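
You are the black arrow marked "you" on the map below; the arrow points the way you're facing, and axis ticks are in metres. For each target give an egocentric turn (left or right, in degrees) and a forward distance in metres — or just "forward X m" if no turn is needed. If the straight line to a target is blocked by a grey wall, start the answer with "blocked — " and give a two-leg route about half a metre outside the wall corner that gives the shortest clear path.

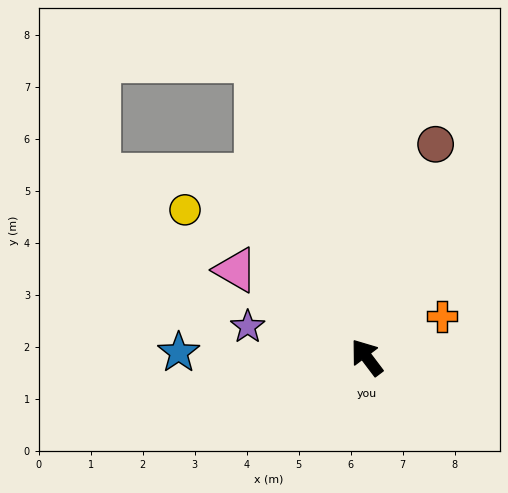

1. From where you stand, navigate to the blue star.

turn left 51°, forward 3.6 m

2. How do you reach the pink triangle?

turn left 19°, forward 3.0 m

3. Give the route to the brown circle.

turn right 55°, forward 4.3 m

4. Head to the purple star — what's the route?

turn left 39°, forward 2.4 m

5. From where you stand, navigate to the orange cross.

turn right 98°, forward 1.6 m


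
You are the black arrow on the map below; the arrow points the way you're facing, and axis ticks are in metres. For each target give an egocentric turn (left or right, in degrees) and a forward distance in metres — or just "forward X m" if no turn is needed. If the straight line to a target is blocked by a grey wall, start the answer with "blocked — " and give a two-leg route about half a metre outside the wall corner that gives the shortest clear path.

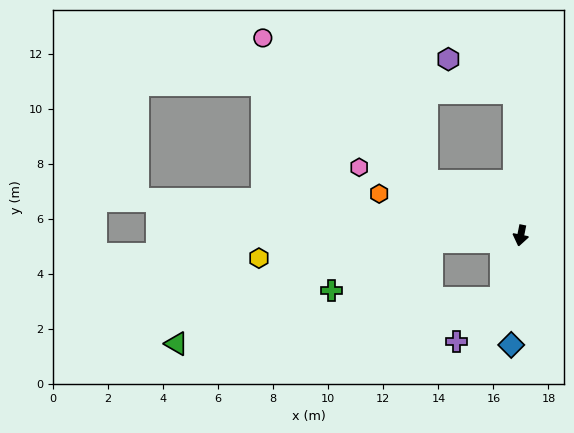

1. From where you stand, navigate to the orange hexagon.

turn right 95°, forward 5.4 m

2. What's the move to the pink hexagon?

turn right 101°, forward 6.4 m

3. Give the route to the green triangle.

blocked — turn right 6°, forward 2.4 m, then turn right 65°, forward 11.9 m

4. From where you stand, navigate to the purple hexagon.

blocked — turn right 166°, forward 5.2 m, then turn left 60°, forward 2.7 m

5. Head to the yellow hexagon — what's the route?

turn right 74°, forward 9.5 m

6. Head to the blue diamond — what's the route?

turn left 6°, forward 4.0 m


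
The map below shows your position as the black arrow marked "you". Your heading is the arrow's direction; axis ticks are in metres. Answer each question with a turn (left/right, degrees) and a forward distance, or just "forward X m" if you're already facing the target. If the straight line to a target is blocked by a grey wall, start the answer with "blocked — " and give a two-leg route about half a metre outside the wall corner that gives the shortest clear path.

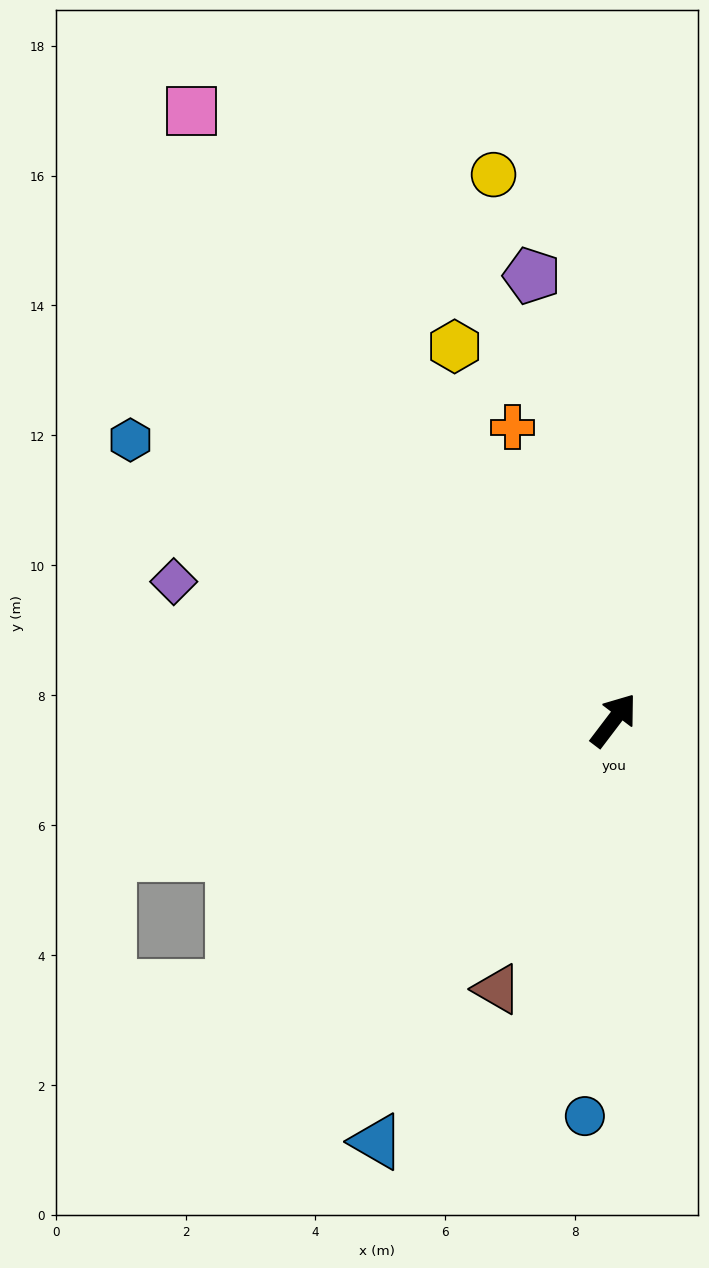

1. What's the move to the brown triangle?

turn right 166°, forward 4.5 m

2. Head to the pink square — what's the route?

turn left 72°, forward 11.4 m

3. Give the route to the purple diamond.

turn left 110°, forward 7.1 m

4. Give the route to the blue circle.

turn right 147°, forward 6.1 m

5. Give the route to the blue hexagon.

turn left 97°, forward 8.6 m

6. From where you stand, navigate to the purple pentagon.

turn left 48°, forward 7.0 m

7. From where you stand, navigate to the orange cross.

turn left 56°, forward 4.8 m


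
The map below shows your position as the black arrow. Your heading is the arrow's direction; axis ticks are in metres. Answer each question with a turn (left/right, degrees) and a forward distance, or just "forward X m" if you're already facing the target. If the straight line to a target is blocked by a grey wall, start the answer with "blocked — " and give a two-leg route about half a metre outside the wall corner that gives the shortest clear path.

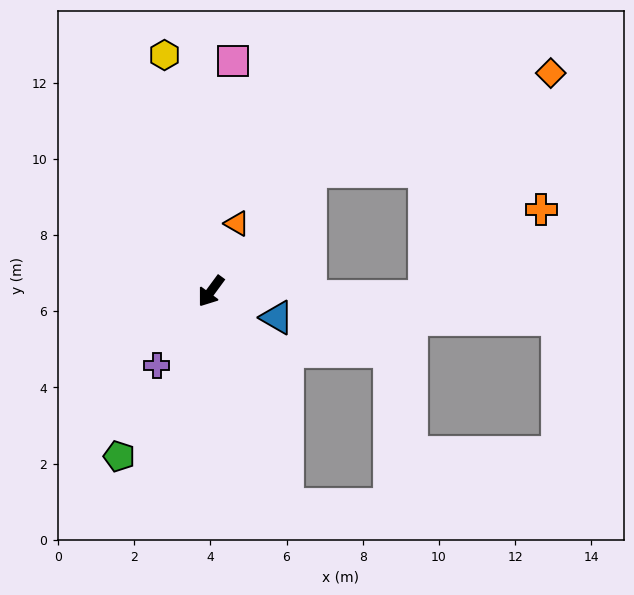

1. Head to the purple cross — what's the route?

forward 2.4 m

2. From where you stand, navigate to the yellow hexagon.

turn right 133°, forward 6.3 m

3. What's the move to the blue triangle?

turn left 105°, forward 1.9 m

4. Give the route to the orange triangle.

turn right 165°, forward 1.9 m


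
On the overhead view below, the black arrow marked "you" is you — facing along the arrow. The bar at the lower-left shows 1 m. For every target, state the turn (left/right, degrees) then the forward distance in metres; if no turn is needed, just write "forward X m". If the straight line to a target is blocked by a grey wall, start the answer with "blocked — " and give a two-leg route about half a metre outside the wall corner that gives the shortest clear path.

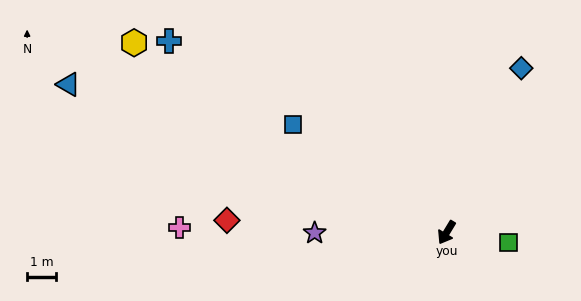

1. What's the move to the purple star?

turn right 59°, forward 4.6 m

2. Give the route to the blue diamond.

turn right 173°, forward 6.3 m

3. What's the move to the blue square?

turn right 94°, forward 6.5 m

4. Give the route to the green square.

turn left 112°, forward 2.2 m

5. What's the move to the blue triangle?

turn right 80°, forward 14.1 m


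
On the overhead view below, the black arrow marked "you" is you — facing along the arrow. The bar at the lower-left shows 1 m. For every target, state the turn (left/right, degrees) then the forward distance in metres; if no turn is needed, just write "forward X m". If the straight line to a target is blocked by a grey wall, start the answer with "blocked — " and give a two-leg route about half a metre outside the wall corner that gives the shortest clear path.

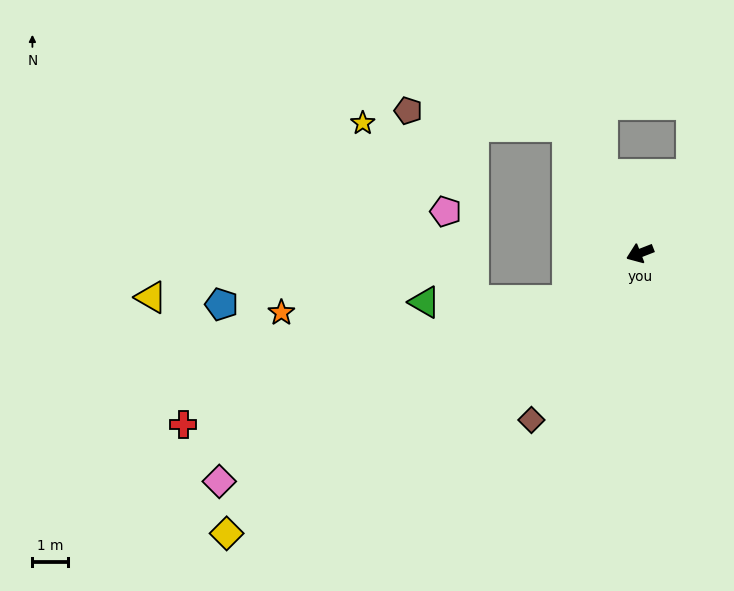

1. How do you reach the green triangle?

blocked — turn left 11°, forward 2.4 m, then turn right 31°, forward 4.0 m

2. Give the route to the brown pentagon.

blocked — turn right 81°, forward 4.1 m, then turn left 54°, forward 4.4 m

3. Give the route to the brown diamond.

turn left 36°, forward 5.5 m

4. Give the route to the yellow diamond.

turn left 13°, forward 13.9 m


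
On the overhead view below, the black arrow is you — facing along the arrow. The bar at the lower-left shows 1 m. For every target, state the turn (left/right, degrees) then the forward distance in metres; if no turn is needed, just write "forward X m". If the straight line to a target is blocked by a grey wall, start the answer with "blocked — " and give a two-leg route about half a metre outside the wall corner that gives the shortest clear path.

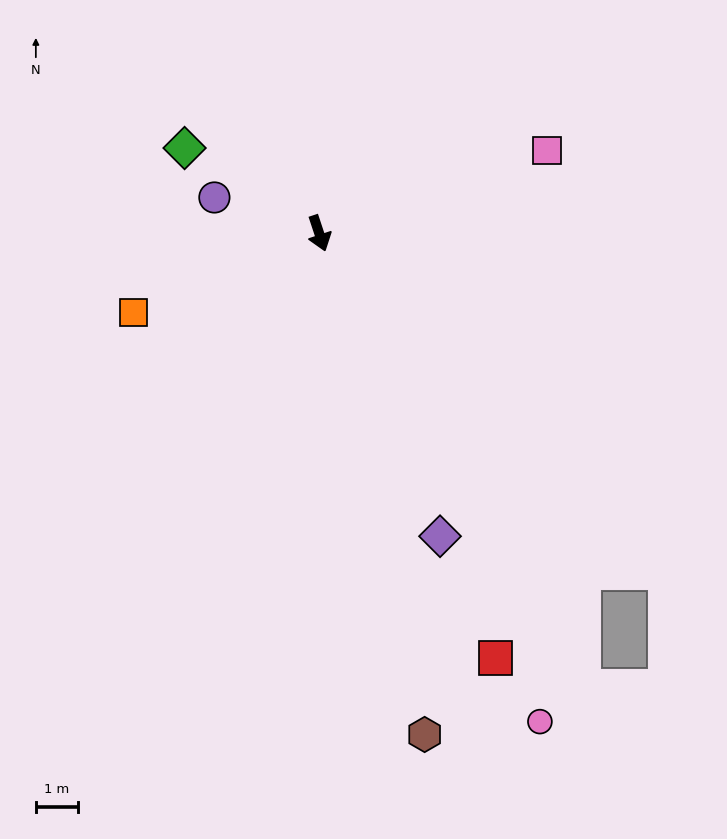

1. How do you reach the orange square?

turn right 85°, forward 4.8 m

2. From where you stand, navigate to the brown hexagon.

turn right 6°, forward 12.1 m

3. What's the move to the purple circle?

turn right 127°, forward 2.6 m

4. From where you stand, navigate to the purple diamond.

turn left 3°, forward 7.7 m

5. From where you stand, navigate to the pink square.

turn left 92°, forward 5.7 m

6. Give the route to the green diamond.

turn right 141°, forward 3.8 m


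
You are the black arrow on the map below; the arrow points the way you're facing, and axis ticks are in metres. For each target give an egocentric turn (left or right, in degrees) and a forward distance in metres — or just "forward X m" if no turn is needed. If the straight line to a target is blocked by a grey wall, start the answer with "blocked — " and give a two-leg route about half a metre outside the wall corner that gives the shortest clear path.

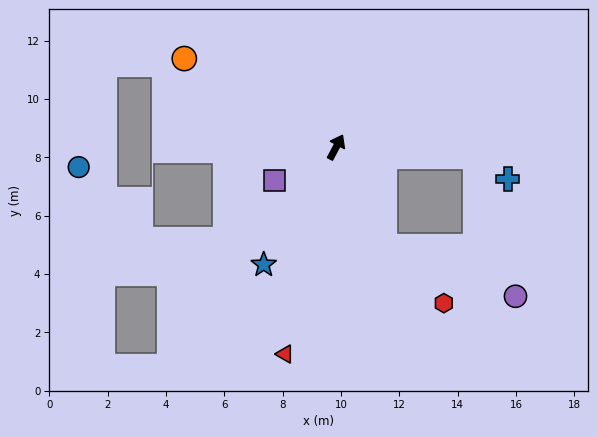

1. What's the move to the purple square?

turn left 146°, forward 2.4 m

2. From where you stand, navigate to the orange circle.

turn left 88°, forward 6.0 m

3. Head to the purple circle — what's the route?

blocked — turn right 126°, forward 3.8 m, then turn left 43°, forward 4.8 m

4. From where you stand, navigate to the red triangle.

turn right 166°, forward 7.3 m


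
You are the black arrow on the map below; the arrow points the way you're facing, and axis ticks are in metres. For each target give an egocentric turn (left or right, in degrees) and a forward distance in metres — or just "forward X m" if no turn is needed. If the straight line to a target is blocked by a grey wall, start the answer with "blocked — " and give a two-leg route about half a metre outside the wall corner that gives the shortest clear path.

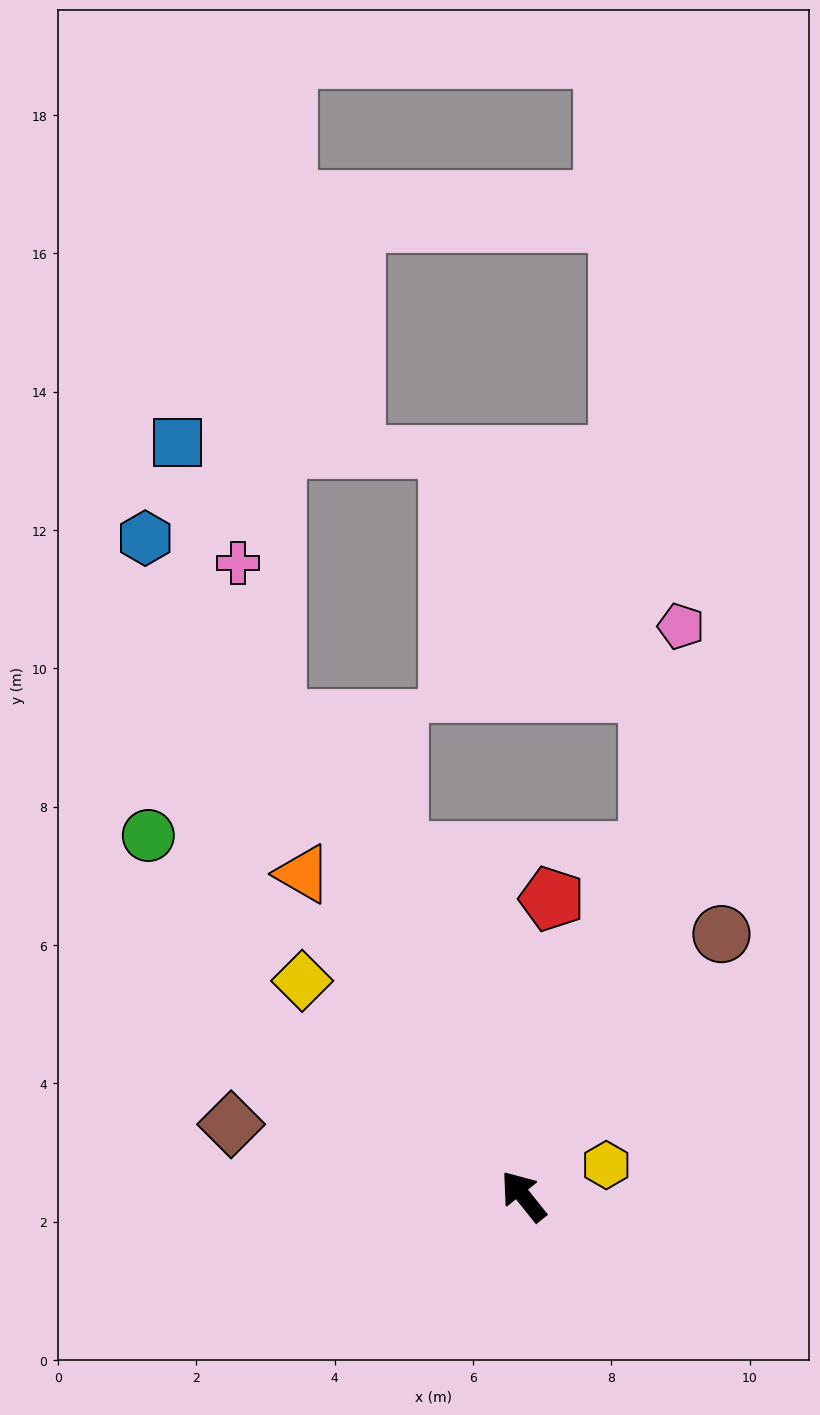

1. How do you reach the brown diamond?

turn left 37°, forward 4.4 m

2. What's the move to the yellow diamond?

turn left 7°, forward 4.5 m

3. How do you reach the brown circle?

turn right 76°, forward 4.7 m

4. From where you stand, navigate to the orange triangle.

turn right 4°, forward 5.6 m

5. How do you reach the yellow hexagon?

turn right 108°, forward 1.3 m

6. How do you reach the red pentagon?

turn right 44°, forward 4.3 m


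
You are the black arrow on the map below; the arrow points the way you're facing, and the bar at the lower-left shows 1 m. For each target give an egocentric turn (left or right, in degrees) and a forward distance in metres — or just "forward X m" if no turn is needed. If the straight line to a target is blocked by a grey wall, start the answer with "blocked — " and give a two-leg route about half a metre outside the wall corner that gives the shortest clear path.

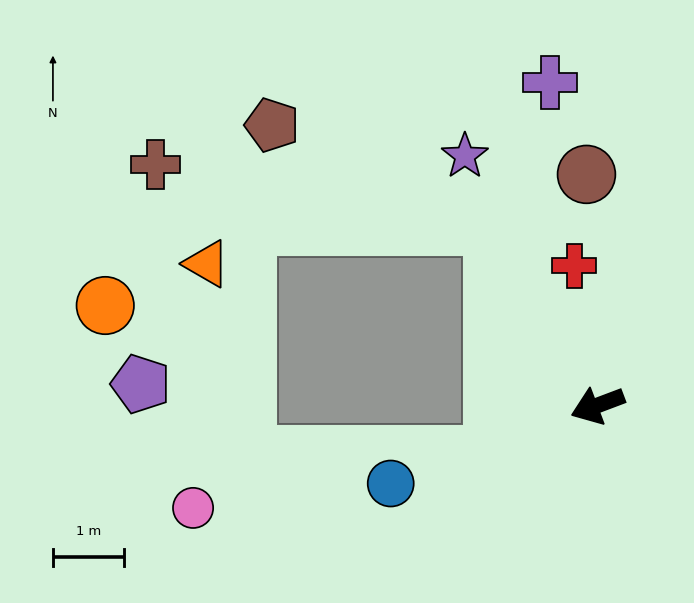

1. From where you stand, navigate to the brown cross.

blocked — turn right 81°, forward 2.9 m, then turn left 50°, forward 4.8 m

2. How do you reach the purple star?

turn right 83°, forward 4.0 m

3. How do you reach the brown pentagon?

blocked — turn right 81°, forward 2.9 m, then turn left 36°, forward 3.4 m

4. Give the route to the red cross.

turn right 101°, forward 2.0 m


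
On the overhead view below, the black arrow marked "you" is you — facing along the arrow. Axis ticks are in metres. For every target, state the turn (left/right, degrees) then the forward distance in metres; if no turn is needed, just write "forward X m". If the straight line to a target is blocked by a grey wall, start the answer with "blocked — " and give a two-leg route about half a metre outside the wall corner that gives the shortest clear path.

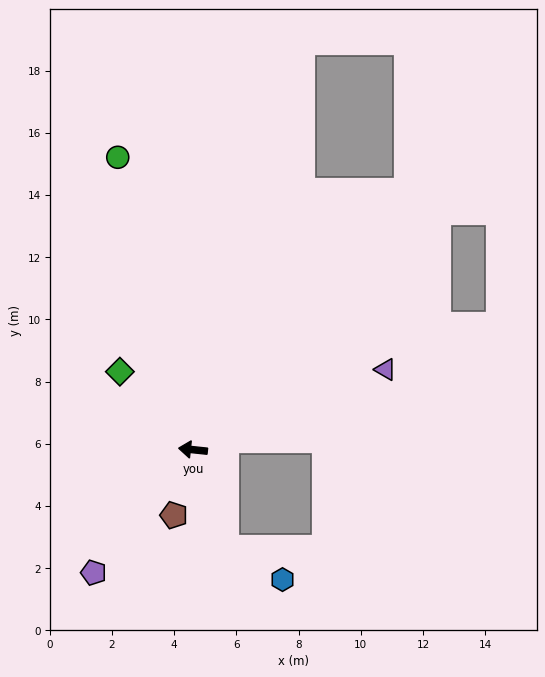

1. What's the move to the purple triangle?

turn right 151°, forward 6.7 m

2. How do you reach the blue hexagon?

blocked — turn left 115°, forward 3.3 m, then turn left 41°, forward 2.1 m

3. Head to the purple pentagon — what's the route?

turn left 57°, forward 5.1 m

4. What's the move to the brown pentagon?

turn left 80°, forward 2.2 m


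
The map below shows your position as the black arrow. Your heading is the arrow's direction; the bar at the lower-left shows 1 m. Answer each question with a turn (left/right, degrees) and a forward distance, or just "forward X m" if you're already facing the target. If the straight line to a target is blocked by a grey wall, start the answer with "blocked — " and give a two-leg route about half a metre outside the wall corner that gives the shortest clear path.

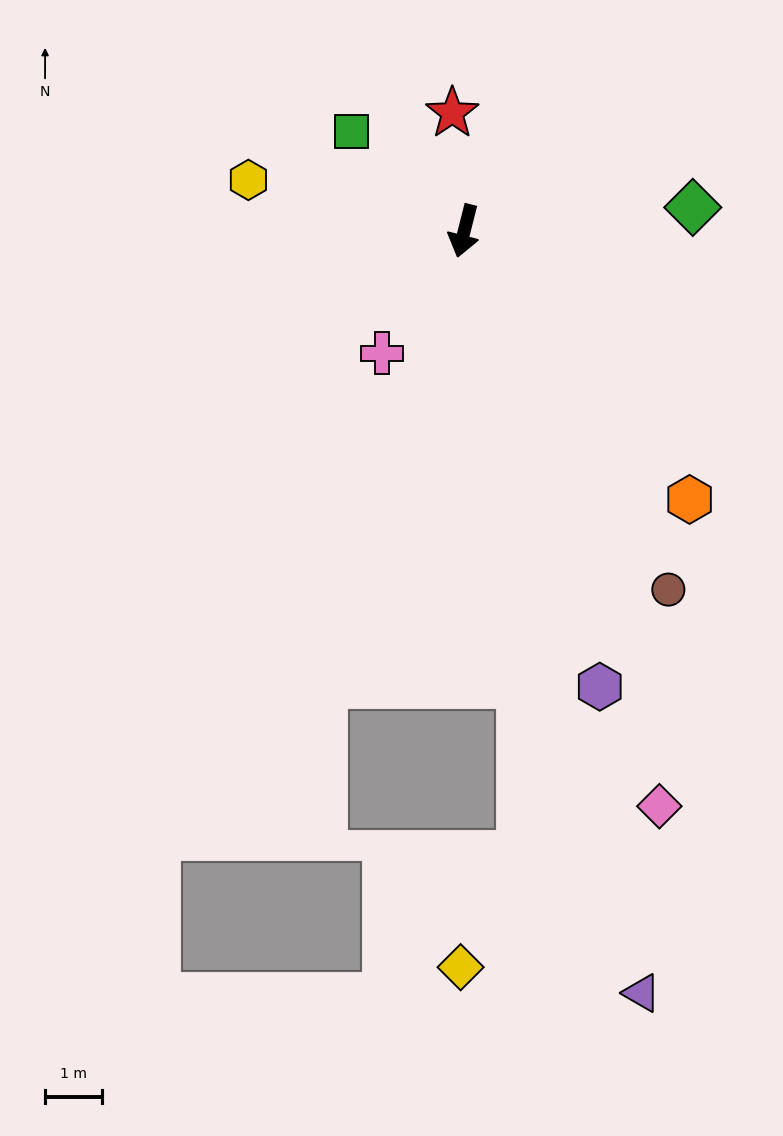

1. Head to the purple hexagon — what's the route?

turn left 31°, forward 8.4 m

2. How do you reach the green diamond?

turn left 110°, forward 4.1 m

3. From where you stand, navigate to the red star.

turn right 160°, forward 2.1 m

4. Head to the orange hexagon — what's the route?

turn left 54°, forward 6.2 m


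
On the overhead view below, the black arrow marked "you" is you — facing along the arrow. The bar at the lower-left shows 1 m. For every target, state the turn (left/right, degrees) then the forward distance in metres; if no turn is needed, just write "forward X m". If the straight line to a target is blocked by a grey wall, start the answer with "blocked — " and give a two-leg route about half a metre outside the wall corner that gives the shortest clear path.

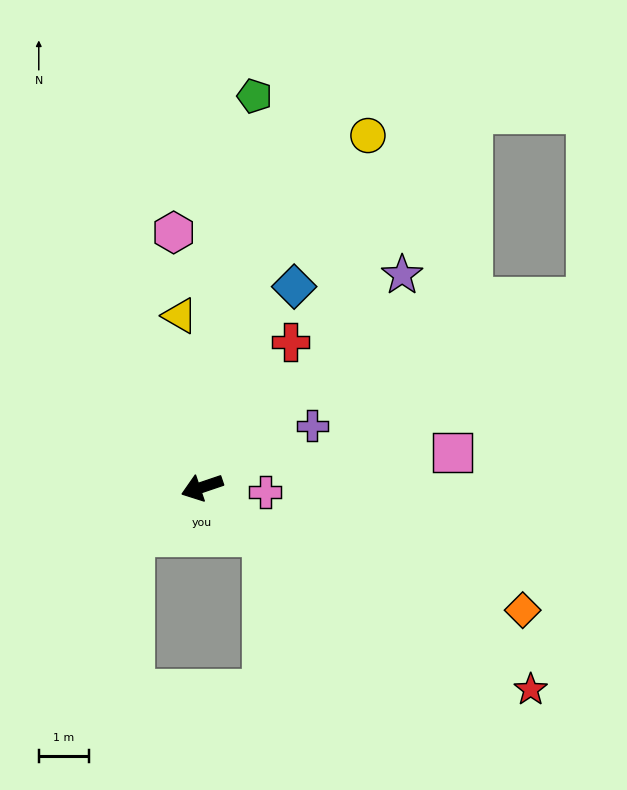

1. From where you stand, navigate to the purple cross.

turn right 170°, forward 2.5 m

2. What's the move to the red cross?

turn right 140°, forward 3.4 m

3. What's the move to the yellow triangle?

turn right 101°, forward 3.5 m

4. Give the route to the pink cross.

turn left 157°, forward 1.3 m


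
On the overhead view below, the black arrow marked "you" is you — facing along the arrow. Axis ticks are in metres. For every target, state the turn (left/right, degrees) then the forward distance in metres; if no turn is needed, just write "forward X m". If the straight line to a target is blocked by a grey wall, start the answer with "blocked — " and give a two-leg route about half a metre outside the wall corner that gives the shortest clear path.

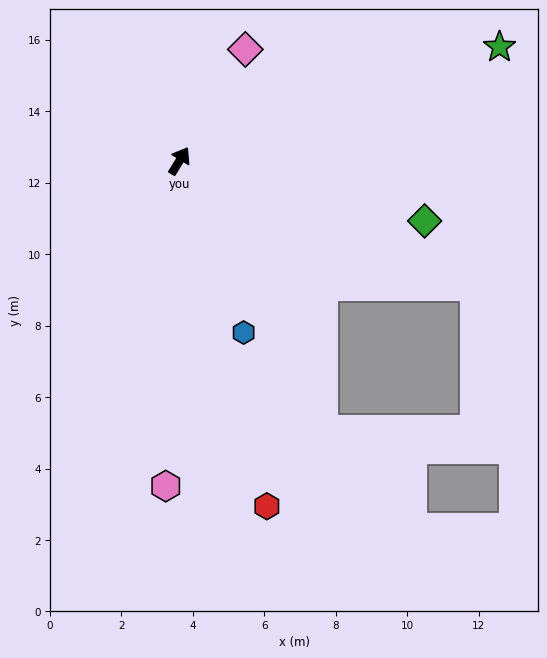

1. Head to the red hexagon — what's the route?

turn right 134°, forward 10.0 m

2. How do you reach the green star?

turn right 39°, forward 9.5 m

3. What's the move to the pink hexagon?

turn right 151°, forward 9.1 m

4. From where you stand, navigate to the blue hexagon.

turn right 128°, forward 5.1 m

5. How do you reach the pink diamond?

forward 3.6 m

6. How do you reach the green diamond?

turn right 72°, forward 7.1 m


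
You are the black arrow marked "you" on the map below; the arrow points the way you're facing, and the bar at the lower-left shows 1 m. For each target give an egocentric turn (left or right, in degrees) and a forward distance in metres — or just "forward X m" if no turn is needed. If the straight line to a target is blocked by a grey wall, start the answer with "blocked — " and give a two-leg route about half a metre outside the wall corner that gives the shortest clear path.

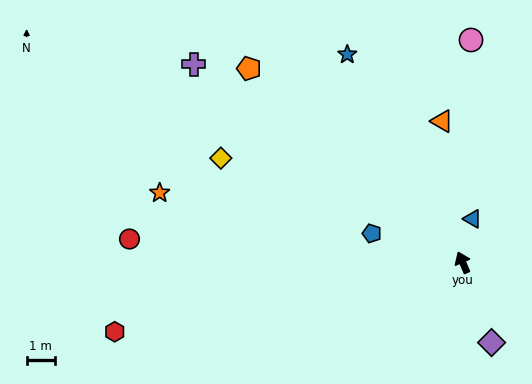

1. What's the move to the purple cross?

turn left 30°, forward 11.7 m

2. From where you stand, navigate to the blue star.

turn left 6°, forward 8.3 m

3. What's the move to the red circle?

turn left 63°, forward 11.7 m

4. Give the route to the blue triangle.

turn right 36°, forward 1.6 m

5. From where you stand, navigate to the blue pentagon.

turn left 49°, forward 3.3 m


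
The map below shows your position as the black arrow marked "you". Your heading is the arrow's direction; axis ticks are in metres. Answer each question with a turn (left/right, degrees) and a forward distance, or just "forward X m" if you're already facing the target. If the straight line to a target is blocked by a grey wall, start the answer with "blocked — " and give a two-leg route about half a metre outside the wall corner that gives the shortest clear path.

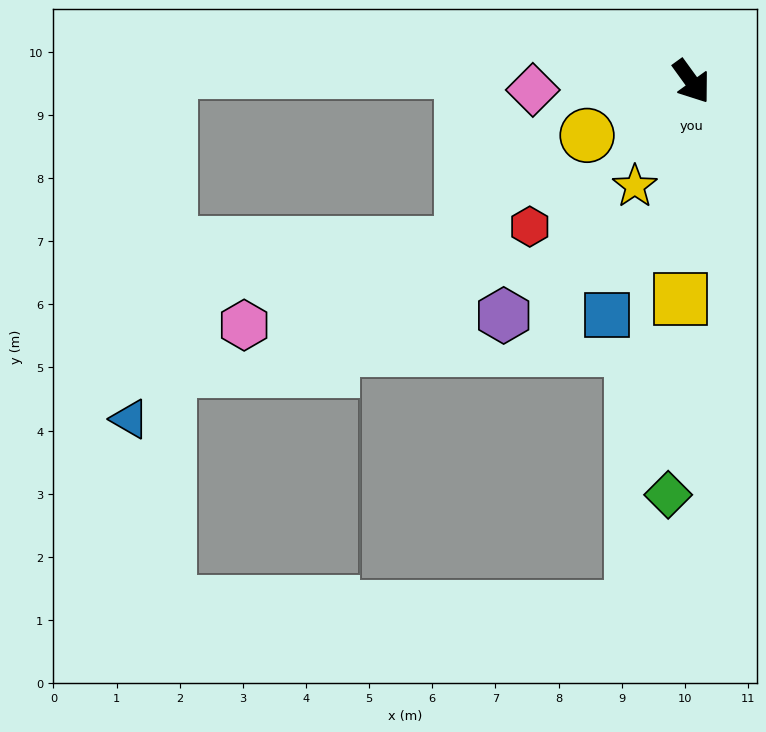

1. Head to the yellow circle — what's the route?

turn right 99°, forward 1.9 m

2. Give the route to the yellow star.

turn right 64°, forward 1.9 m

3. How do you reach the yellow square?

turn right 39°, forward 3.4 m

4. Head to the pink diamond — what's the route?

turn right 123°, forward 2.5 m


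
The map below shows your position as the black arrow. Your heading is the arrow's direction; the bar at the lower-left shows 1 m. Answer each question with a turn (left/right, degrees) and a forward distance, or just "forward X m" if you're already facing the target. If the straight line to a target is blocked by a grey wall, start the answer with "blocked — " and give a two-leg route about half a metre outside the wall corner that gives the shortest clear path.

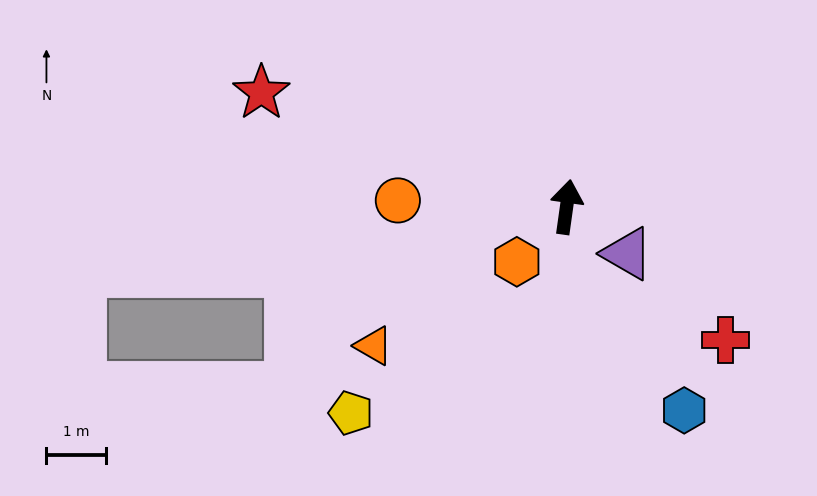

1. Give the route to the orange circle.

turn left 96°, forward 2.8 m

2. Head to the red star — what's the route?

turn left 77°, forward 5.5 m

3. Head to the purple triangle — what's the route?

turn right 120°, forward 1.3 m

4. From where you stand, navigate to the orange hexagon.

turn left 146°, forward 1.3 m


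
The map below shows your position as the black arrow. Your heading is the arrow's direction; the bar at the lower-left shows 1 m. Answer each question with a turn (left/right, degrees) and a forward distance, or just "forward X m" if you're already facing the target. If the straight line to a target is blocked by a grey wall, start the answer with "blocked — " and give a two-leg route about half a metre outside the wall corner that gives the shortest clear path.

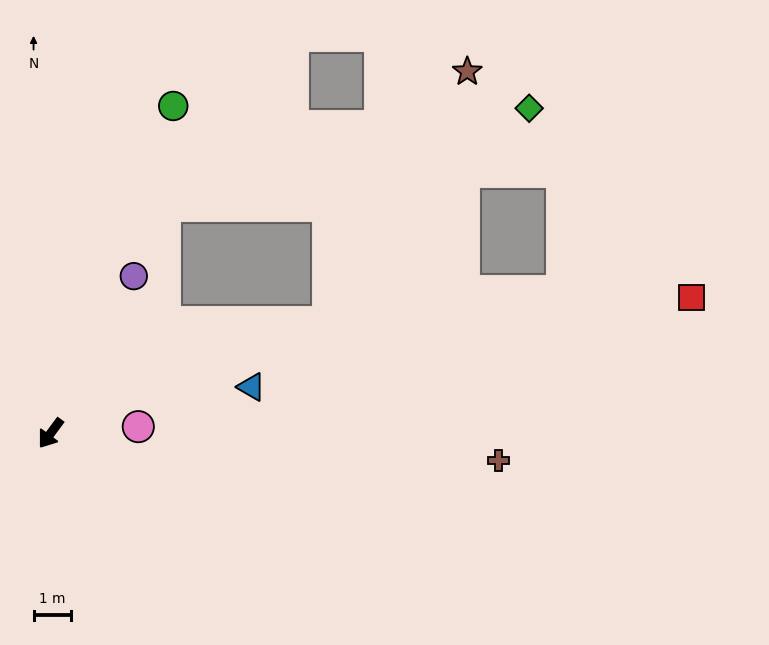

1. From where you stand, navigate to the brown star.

blocked — turn left 148°, forward 7.9 m, then turn left 39°, forward 7.6 m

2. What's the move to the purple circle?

turn right 171°, forward 4.7 m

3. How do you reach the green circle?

turn right 164°, forward 9.2 m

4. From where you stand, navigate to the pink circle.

turn left 131°, forward 2.3 m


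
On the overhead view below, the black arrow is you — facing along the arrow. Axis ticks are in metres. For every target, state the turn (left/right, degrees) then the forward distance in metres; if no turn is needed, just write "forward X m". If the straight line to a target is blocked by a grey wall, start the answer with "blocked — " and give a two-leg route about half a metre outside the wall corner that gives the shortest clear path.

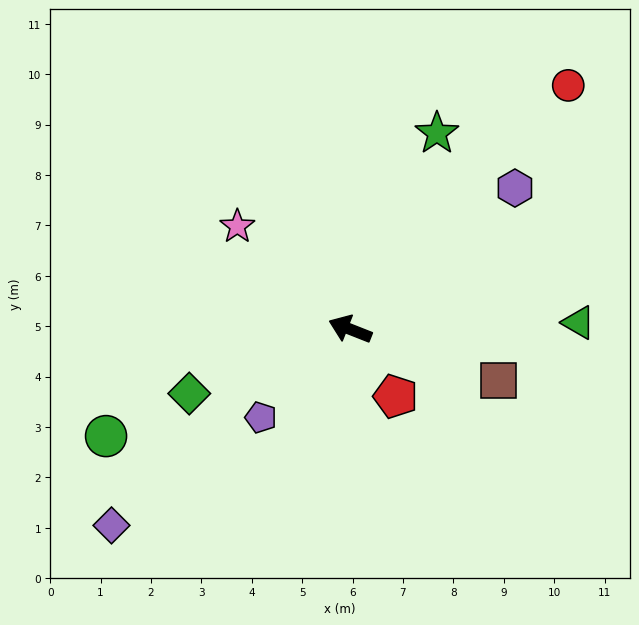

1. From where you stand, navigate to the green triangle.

turn right 157°, forward 4.5 m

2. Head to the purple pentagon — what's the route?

turn left 66°, forward 2.5 m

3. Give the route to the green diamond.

turn left 43°, forward 3.4 m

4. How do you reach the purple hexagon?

turn right 118°, forward 4.3 m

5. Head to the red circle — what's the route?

turn right 110°, forward 6.5 m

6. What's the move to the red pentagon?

turn left 146°, forward 1.6 m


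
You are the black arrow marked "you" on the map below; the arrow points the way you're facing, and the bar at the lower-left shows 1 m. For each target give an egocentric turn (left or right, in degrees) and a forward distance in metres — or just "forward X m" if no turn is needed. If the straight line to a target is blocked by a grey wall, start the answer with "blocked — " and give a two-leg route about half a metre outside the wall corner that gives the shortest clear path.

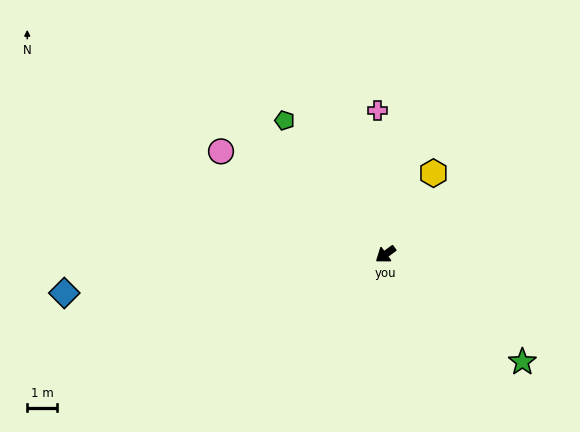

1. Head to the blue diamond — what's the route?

turn right 29°, forward 10.9 m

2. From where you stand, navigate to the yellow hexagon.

turn right 157°, forward 3.2 m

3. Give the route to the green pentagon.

turn right 89°, forward 5.6 m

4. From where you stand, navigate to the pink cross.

turn right 123°, forward 4.8 m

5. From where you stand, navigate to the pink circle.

turn right 68°, forward 6.5 m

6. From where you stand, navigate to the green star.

turn left 106°, forward 5.8 m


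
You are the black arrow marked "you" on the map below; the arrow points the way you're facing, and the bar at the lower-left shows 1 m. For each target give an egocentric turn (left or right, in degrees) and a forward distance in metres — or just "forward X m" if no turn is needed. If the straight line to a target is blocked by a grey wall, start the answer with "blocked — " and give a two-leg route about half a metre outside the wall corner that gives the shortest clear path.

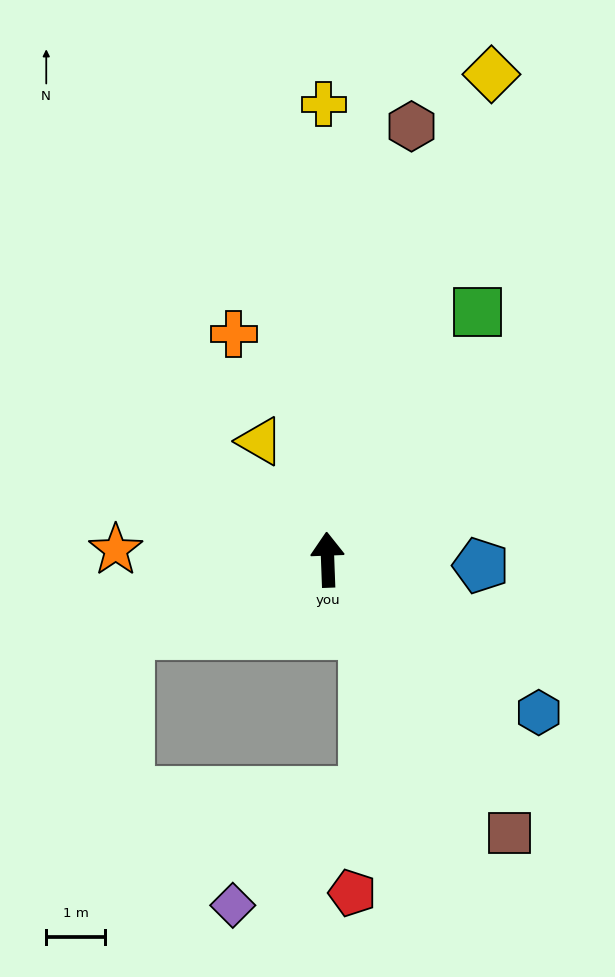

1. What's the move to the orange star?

turn left 85°, forward 3.6 m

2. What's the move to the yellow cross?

forward 7.7 m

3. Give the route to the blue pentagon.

turn right 94°, forward 2.6 m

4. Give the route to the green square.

turn right 33°, forward 4.9 m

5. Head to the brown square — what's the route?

turn right 149°, forward 5.5 m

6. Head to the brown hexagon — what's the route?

turn right 13°, forward 7.5 m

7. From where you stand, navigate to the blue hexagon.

turn right 128°, forward 4.4 m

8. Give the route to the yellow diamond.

turn right 21°, forward 8.7 m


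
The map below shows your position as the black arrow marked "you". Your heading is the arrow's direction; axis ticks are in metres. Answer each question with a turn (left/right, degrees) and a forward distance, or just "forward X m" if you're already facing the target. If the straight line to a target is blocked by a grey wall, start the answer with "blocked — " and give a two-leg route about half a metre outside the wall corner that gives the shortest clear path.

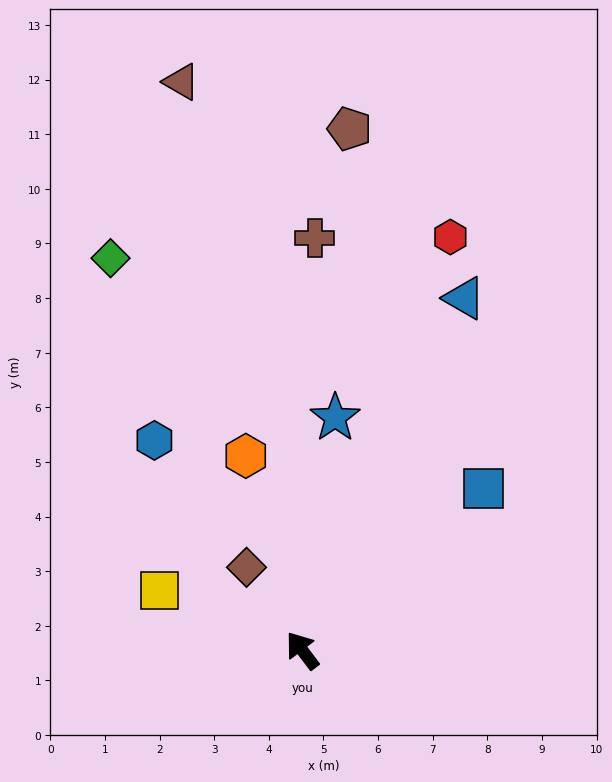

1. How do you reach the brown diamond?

turn right 3°, forward 1.8 m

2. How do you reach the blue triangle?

turn right 62°, forward 7.1 m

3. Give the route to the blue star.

turn right 45°, forward 4.3 m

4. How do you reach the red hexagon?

turn right 57°, forward 8.0 m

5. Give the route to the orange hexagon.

turn right 21°, forward 3.7 m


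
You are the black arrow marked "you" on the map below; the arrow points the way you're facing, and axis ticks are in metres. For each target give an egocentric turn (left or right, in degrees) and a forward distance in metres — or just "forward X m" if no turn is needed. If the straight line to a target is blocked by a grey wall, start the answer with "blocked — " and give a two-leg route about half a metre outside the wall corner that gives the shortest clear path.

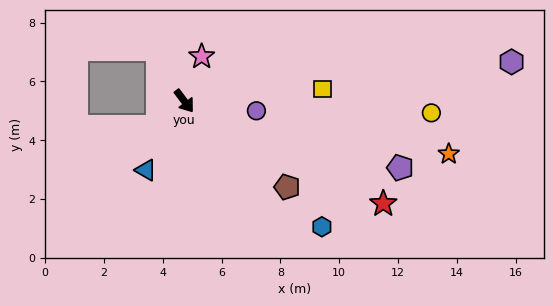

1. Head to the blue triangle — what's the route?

turn right 66°, forward 2.7 m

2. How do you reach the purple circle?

turn left 45°, forward 2.5 m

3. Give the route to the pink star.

turn left 122°, forward 1.6 m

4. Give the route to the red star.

turn left 26°, forward 7.6 m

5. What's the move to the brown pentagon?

turn left 13°, forward 4.6 m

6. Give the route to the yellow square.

turn left 58°, forward 4.7 m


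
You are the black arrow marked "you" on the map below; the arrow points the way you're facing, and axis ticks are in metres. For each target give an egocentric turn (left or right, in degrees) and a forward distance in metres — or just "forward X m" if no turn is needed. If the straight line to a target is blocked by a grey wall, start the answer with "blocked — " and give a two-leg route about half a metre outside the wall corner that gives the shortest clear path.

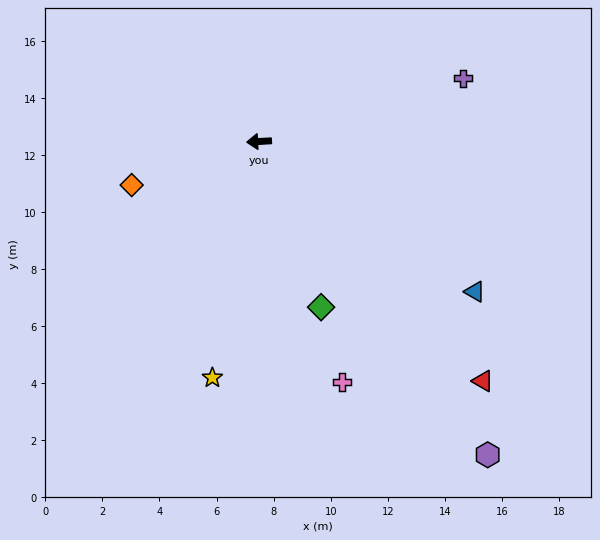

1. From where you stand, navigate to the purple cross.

turn right 166°, forward 7.5 m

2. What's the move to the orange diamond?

turn left 16°, forward 4.7 m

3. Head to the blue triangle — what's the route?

turn left 142°, forward 9.2 m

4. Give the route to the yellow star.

turn left 76°, forward 8.4 m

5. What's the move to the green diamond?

turn left 107°, forward 6.2 m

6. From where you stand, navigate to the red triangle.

turn left 130°, forward 11.5 m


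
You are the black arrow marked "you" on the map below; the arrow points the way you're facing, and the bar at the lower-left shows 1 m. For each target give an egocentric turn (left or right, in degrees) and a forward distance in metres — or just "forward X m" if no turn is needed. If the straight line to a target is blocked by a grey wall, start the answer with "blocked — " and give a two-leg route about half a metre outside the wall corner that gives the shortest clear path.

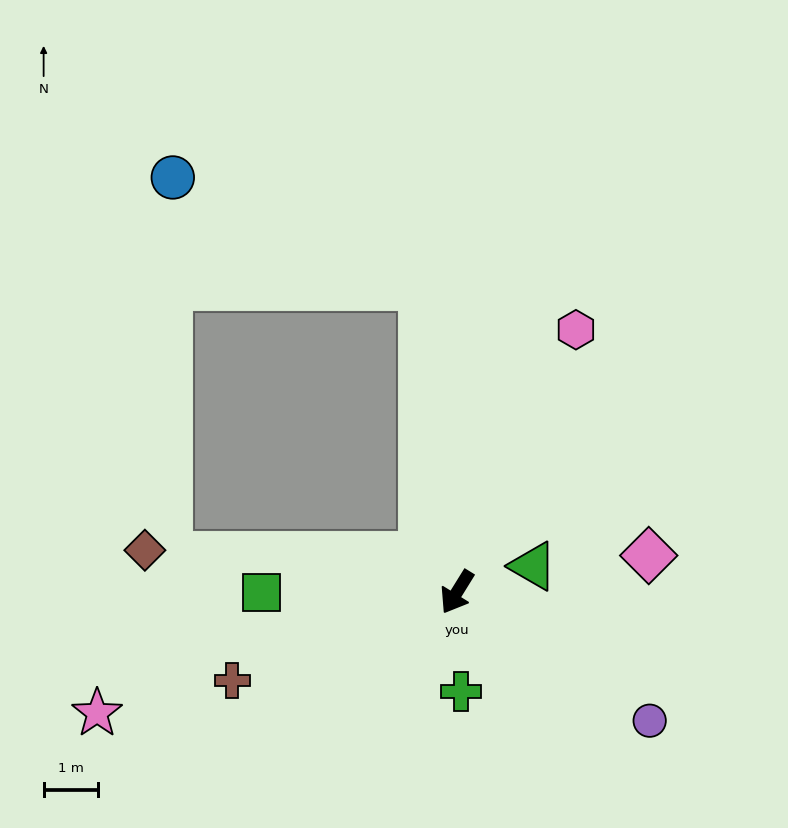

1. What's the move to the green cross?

turn left 34°, forward 1.8 m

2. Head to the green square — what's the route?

turn right 58°, forward 3.6 m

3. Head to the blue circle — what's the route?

blocked — turn right 142°, forward 5.6 m, then turn left 60°, forward 5.0 m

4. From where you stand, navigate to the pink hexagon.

turn right 173°, forward 5.3 m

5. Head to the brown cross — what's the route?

turn right 37°, forward 4.4 m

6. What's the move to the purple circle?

turn left 88°, forward 4.2 m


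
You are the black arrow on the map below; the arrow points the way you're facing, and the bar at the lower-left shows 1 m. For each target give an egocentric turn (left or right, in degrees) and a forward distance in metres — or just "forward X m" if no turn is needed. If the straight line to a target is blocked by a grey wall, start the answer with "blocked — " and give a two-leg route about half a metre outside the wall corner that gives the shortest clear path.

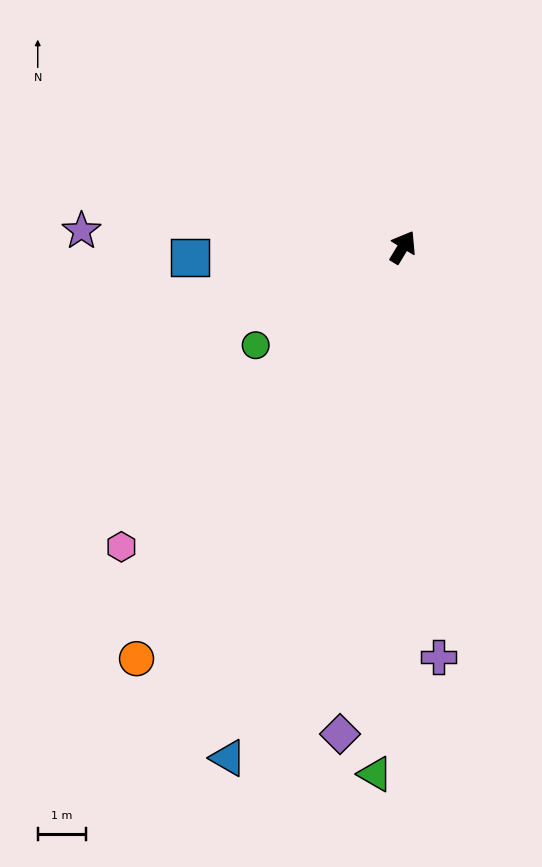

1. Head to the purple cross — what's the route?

turn right 144°, forward 8.6 m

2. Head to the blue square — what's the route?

turn left 124°, forward 4.4 m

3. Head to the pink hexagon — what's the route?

turn left 168°, forward 8.5 m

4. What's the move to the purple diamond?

turn right 156°, forward 10.2 m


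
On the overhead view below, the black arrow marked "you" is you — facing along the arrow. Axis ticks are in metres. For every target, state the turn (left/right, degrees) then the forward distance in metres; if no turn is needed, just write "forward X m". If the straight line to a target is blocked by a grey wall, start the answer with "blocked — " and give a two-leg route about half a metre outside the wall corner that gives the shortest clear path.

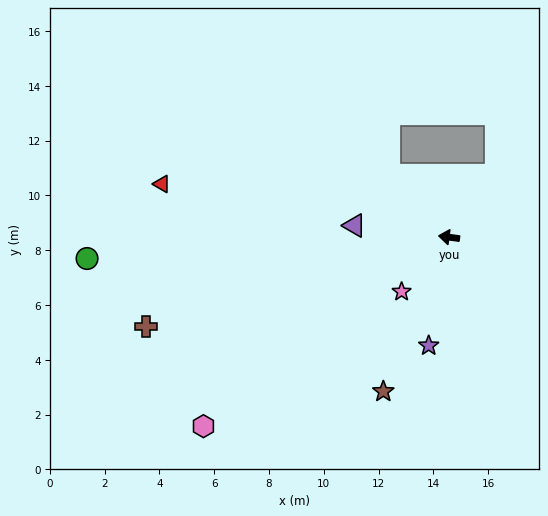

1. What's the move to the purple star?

turn left 87°, forward 4.0 m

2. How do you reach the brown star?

turn left 75°, forward 6.1 m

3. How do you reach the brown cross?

turn left 24°, forward 11.5 m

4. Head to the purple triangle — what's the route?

forward 3.5 m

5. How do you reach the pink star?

turn left 57°, forward 2.6 m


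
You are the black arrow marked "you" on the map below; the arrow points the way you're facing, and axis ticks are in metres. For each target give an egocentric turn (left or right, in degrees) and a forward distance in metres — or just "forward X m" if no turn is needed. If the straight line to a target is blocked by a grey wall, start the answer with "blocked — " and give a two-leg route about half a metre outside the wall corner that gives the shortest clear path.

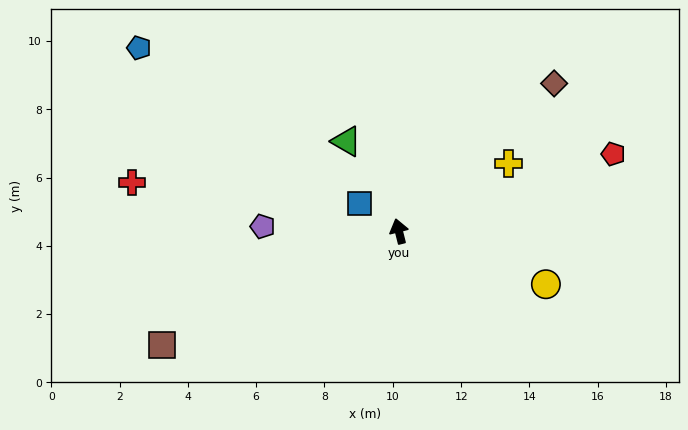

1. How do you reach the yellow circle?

turn right 124°, forward 4.6 m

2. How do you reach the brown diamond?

turn right 61°, forward 6.3 m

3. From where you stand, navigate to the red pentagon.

turn right 84°, forward 6.7 m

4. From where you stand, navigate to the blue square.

turn left 41°, forward 1.4 m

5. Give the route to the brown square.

turn left 102°, forward 7.7 m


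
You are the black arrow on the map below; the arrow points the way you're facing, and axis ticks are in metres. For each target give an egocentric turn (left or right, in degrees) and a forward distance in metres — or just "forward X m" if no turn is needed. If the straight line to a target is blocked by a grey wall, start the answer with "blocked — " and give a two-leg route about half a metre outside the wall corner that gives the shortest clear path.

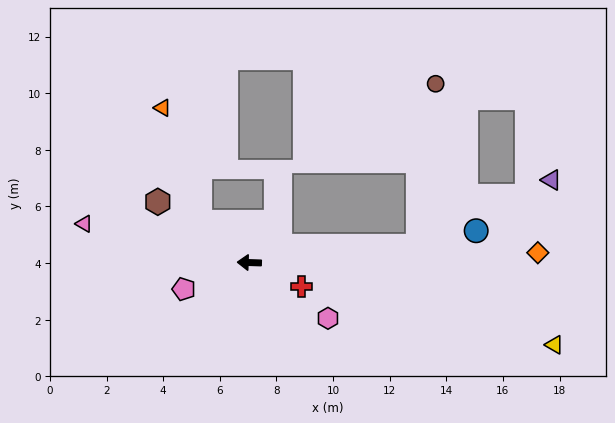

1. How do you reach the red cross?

turn left 157°, forward 2.0 m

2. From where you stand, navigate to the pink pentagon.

turn left 24°, forward 2.5 m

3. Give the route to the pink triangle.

turn right 11°, forward 6.0 m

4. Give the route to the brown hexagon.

turn right 32°, forward 3.9 m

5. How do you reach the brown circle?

blocked — turn right 173°, forward 6.0 m, then turn left 79°, forward 5.8 m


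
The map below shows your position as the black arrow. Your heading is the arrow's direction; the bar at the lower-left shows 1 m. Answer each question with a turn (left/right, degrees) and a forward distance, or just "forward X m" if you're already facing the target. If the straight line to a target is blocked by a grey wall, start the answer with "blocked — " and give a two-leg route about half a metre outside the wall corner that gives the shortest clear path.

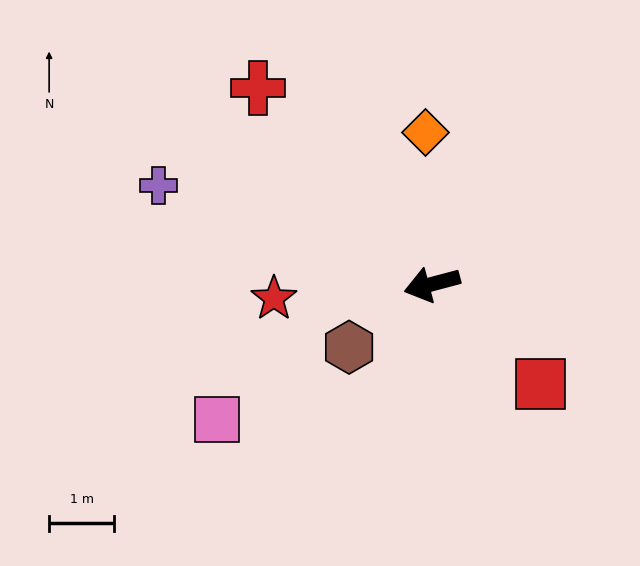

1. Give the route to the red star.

turn right 10°, forward 2.4 m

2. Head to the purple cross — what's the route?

turn right 35°, forward 4.5 m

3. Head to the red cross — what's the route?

turn right 63°, forward 4.0 m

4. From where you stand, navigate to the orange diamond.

turn right 102°, forward 2.3 m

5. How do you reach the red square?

turn left 122°, forward 2.3 m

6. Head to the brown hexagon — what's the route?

turn left 22°, forward 1.6 m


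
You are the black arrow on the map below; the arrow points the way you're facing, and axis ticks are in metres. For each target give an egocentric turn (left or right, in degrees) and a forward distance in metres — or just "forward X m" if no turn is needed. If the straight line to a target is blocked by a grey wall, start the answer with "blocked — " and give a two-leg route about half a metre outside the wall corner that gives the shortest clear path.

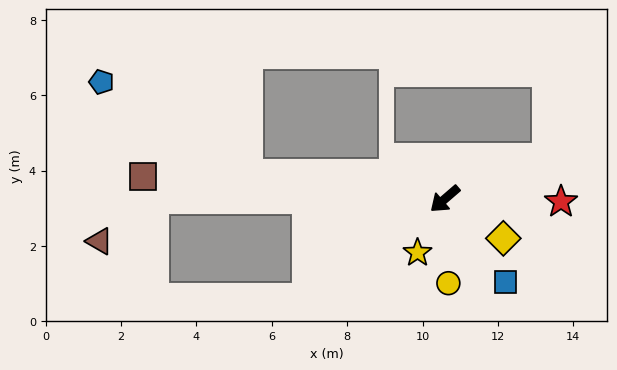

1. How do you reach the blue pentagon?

blocked — turn right 48°, forward 5.3 m, then turn right 25°, forward 4.6 m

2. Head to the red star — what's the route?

turn left 138°, forward 3.1 m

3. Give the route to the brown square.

turn right 45°, forward 8.0 m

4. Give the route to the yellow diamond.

turn left 105°, forward 1.9 m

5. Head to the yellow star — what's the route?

turn left 22°, forward 1.6 m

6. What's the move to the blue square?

turn left 85°, forward 2.7 m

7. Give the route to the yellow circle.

turn left 52°, forward 2.2 m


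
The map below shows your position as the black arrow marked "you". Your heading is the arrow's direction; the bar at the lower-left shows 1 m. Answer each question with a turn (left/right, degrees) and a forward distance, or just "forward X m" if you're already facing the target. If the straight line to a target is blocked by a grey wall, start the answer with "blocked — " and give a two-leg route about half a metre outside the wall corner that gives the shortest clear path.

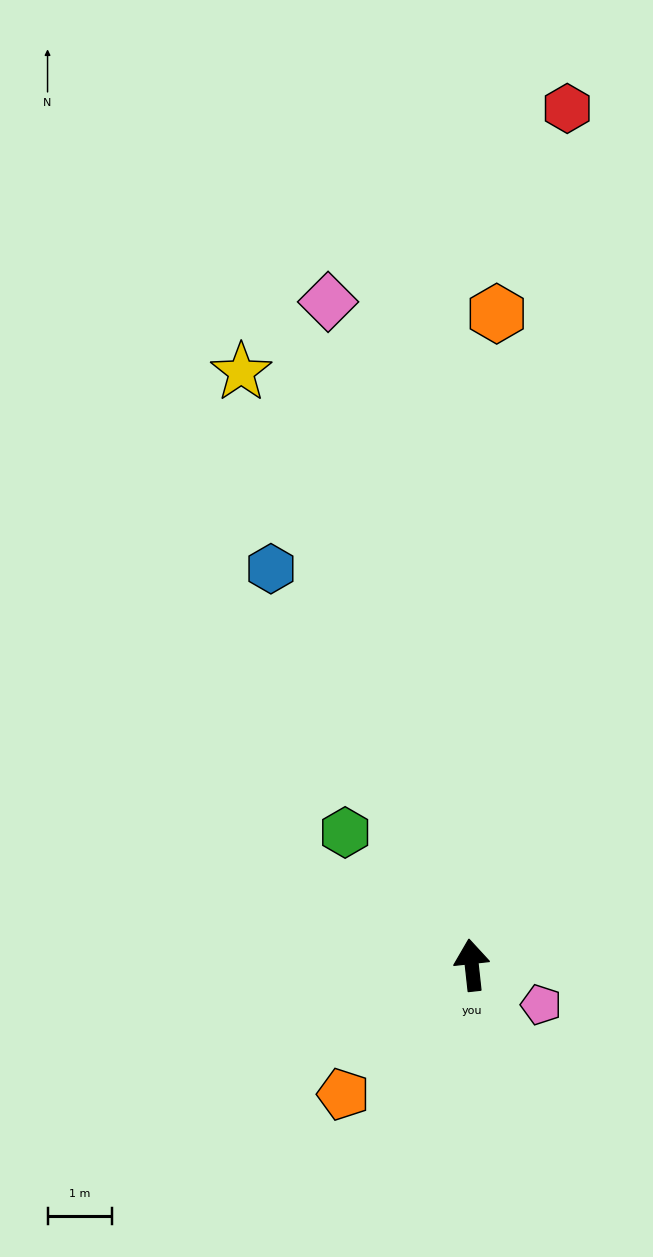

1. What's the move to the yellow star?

turn left 15°, forward 9.9 m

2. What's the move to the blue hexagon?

turn left 21°, forward 6.9 m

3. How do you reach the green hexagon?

turn left 37°, forward 2.8 m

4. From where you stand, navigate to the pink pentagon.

turn right 126°, forward 1.2 m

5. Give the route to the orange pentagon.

turn left 129°, forward 2.8 m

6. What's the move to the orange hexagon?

turn right 8°, forward 10.1 m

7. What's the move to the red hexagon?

turn right 13°, forward 13.4 m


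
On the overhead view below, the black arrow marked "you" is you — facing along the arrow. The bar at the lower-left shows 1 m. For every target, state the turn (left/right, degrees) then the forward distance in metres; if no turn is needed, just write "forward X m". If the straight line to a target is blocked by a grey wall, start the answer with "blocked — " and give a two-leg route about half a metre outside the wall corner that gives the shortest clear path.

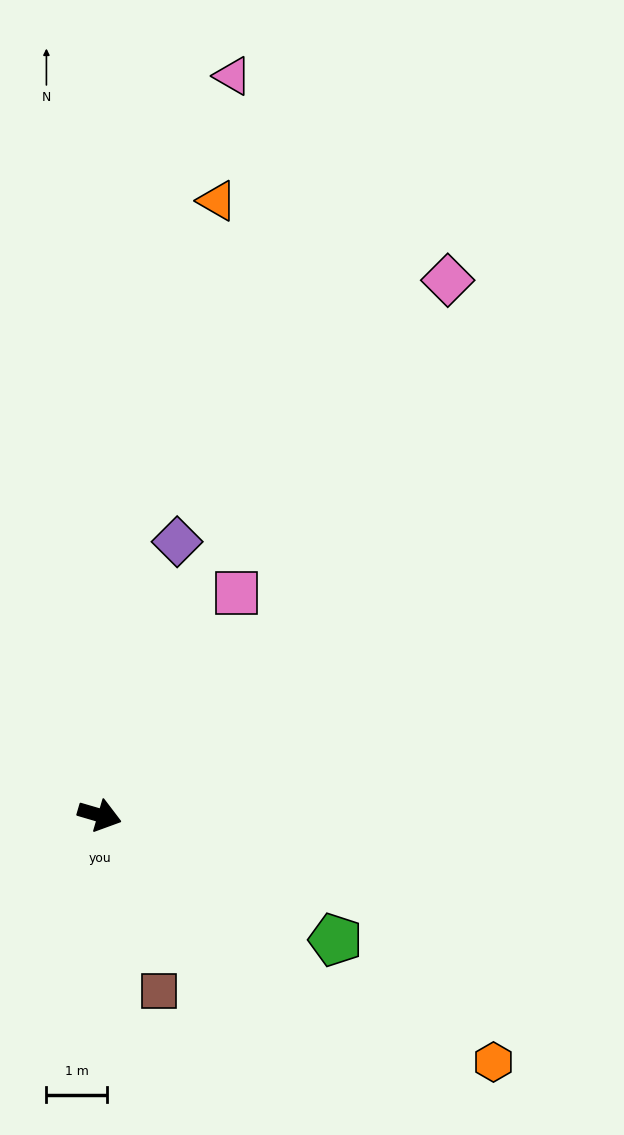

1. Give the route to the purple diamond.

turn left 91°, forward 4.7 m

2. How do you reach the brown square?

turn right 55°, forward 3.0 m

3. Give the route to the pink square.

turn left 75°, forward 4.3 m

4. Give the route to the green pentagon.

turn right 11°, forward 4.4 m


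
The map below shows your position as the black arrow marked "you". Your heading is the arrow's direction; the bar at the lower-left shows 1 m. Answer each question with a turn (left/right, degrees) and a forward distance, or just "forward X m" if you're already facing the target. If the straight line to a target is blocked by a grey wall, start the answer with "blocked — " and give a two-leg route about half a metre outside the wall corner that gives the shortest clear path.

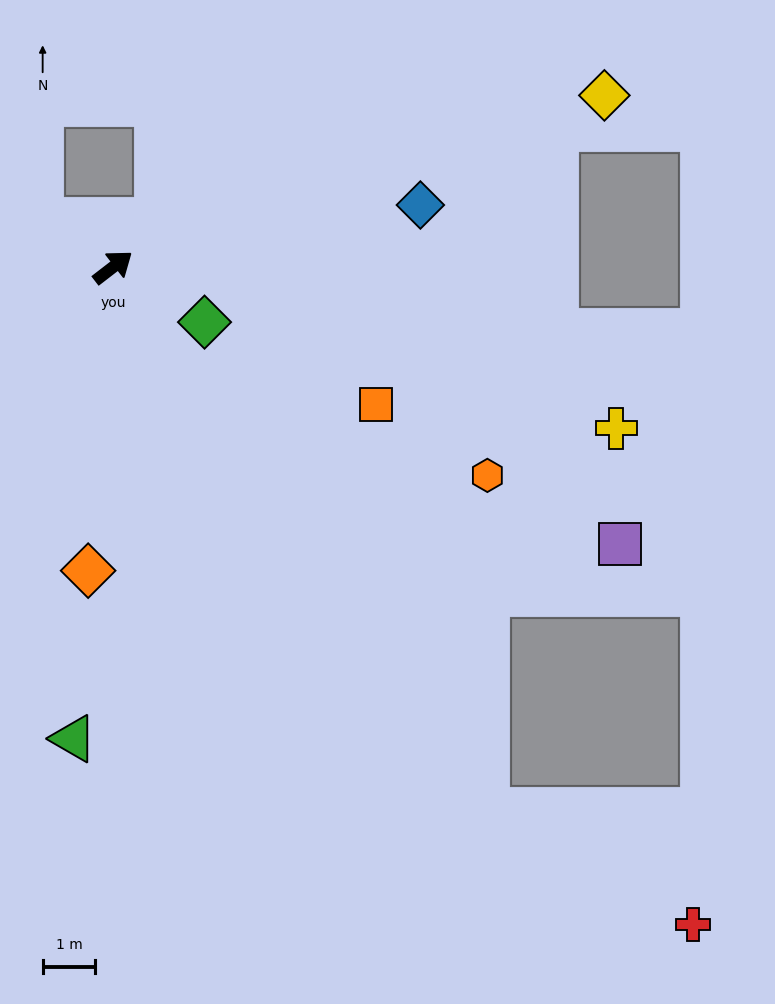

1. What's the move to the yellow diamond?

turn right 18°, forward 9.9 m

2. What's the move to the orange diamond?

turn right 132°, forward 5.8 m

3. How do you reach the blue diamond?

turn right 26°, forward 6.0 m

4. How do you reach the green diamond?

turn right 69°, forward 2.0 m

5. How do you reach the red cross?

blocked — turn right 93°, forward 12.5 m, then turn left 26°, forward 4.5 m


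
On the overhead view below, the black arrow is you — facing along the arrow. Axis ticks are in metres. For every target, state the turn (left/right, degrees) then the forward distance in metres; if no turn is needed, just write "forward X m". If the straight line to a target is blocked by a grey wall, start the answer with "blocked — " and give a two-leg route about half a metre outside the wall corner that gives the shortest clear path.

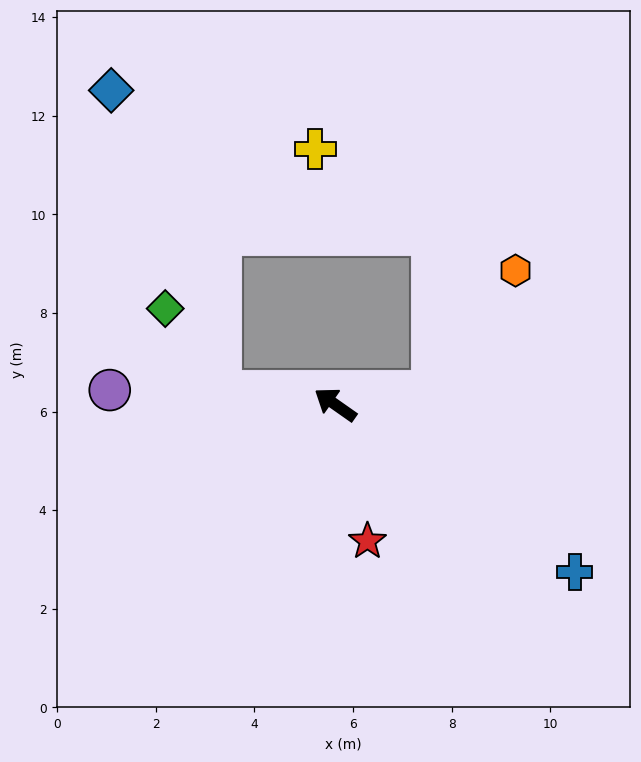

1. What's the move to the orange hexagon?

blocked — turn right 137°, forward 2.0 m, then turn left 47°, forward 3.0 m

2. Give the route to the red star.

turn left 138°, forward 2.8 m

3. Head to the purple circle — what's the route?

turn left 31°, forward 4.6 m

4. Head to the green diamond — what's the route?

blocked — turn left 28°, forward 2.3 m, then turn right 49°, forward 2.0 m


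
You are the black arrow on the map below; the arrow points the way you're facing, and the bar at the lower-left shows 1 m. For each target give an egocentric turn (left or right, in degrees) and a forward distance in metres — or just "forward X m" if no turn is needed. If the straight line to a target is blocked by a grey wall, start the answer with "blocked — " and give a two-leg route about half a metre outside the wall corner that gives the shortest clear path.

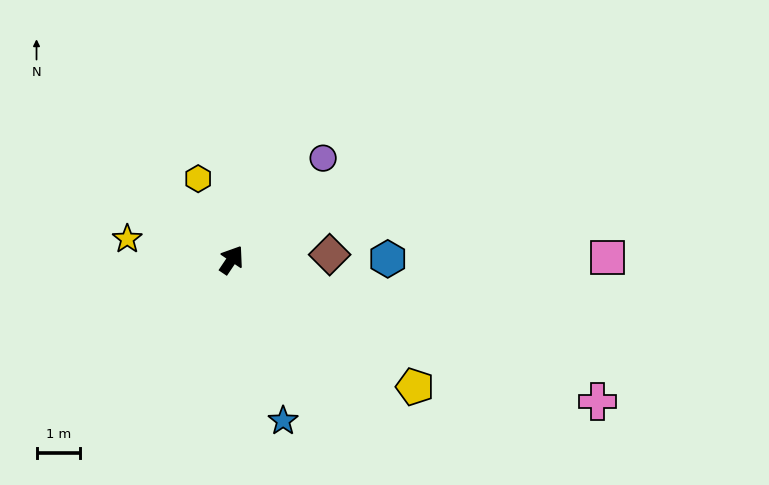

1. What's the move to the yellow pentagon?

turn right 91°, forward 5.1 m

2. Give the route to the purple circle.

turn right 8°, forward 3.1 m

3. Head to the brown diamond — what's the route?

turn right 53°, forward 2.3 m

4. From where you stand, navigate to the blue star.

turn right 128°, forward 3.9 m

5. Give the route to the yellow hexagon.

turn left 56°, forward 2.0 m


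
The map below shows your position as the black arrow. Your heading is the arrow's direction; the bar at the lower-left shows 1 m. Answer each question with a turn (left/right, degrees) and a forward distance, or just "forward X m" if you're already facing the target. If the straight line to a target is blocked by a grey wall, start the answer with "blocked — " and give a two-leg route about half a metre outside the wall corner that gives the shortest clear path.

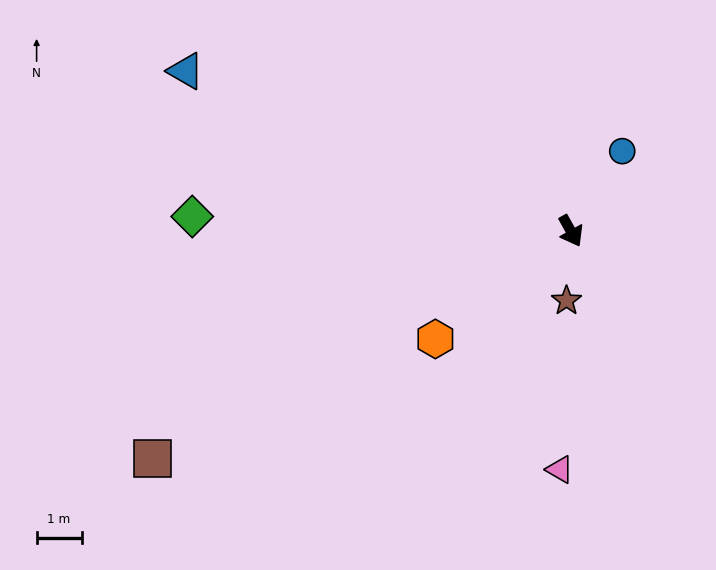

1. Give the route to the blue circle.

turn left 118°, forward 2.1 m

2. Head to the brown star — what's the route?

turn right 33°, forward 1.5 m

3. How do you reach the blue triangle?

turn right 142°, forward 9.3 m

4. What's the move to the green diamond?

turn right 121°, forward 8.4 m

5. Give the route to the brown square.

turn right 91°, forward 10.6 m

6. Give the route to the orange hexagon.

turn right 81°, forward 3.8 m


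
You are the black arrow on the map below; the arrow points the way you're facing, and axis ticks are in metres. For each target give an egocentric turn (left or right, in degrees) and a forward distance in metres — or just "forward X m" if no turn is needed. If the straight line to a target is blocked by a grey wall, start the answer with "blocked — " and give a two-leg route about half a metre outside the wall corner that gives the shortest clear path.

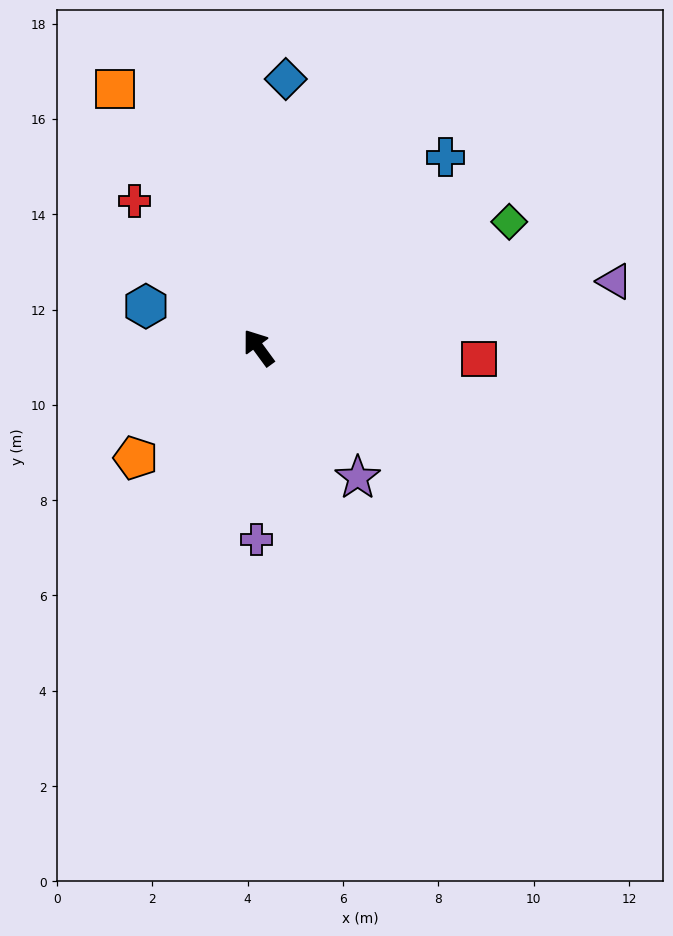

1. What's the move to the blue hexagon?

turn left 34°, forward 2.5 m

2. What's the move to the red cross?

turn left 4°, forward 4.0 m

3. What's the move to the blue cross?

turn right 81°, forward 5.6 m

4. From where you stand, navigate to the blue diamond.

turn right 42°, forward 5.7 m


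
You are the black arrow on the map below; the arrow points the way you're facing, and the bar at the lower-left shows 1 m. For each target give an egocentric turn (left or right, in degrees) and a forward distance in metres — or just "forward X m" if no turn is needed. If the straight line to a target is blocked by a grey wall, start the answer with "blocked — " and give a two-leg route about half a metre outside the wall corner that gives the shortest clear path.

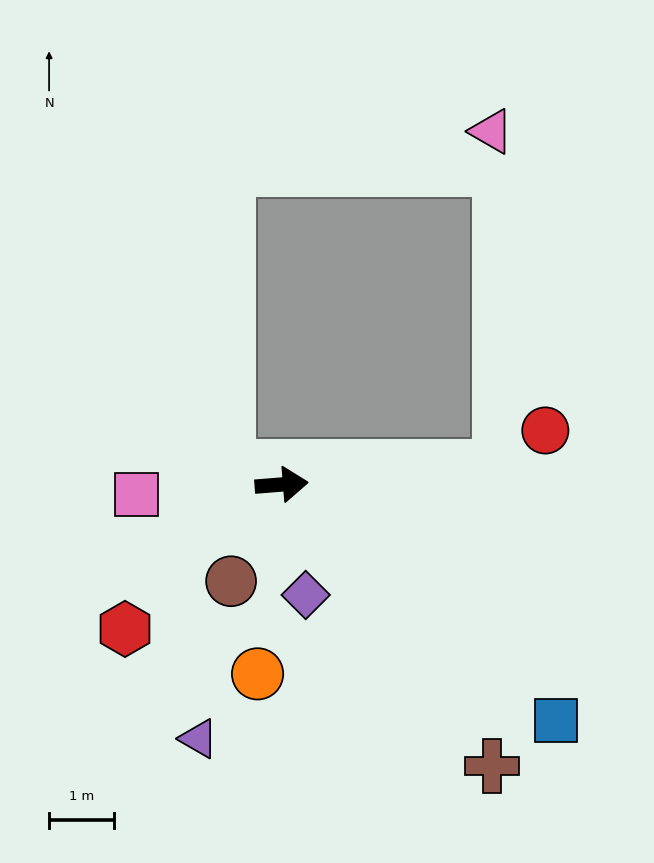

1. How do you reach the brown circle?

turn right 122°, forward 1.7 m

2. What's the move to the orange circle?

turn right 102°, forward 3.0 m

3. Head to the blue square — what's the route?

turn right 45°, forward 5.6 m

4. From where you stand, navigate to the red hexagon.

turn right 142°, forward 3.3 m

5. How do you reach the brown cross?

turn right 58°, forward 5.5 m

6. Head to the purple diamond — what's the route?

turn right 82°, forward 1.8 m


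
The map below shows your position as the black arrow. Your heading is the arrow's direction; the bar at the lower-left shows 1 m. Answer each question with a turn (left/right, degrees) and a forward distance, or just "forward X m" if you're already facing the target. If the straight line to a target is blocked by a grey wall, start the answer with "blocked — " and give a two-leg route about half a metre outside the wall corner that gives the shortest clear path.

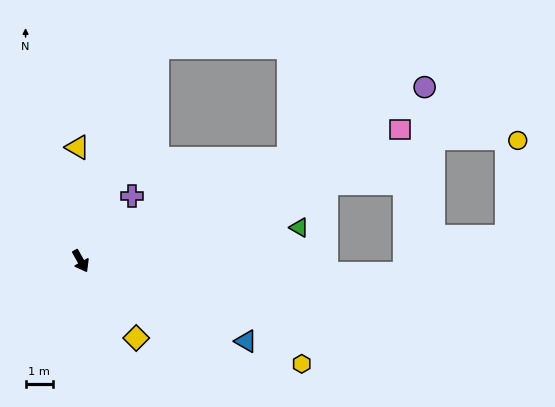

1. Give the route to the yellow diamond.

turn left 7°, forward 3.5 m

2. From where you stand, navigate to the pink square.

turn left 83°, forward 12.6 m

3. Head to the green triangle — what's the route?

turn left 69°, forward 8.1 m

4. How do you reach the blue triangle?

turn left 35°, forward 6.7 m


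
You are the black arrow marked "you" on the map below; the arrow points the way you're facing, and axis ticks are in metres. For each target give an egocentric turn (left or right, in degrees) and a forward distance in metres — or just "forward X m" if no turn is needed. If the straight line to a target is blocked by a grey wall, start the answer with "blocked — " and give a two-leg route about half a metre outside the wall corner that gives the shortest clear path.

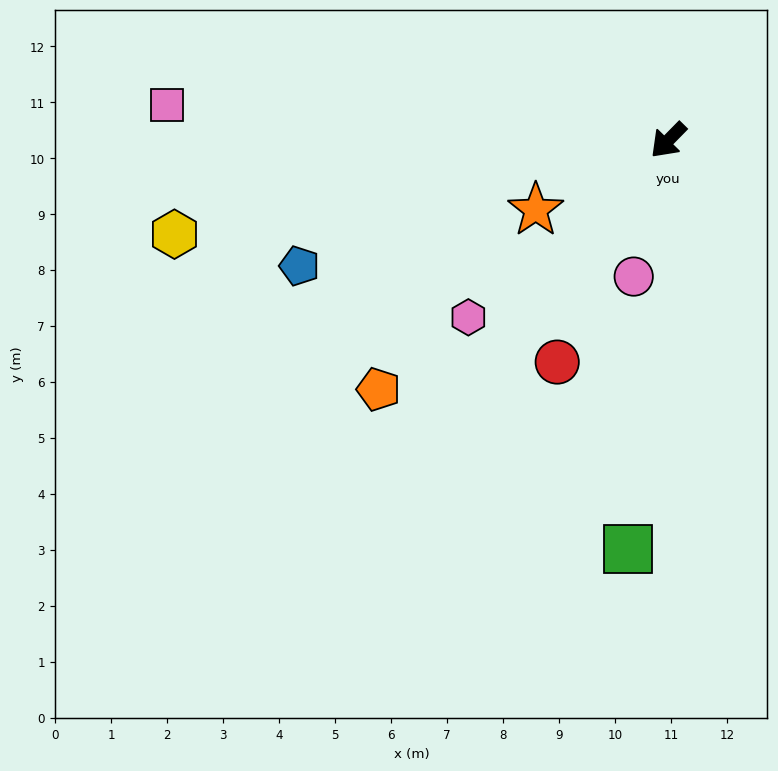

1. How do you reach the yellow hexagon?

turn right 35°, forward 9.0 m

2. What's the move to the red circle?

turn left 18°, forward 4.4 m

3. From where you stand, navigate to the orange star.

turn right 18°, forward 2.7 m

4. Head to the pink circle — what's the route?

turn left 30°, forward 2.5 m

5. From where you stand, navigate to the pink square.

turn right 50°, forward 9.0 m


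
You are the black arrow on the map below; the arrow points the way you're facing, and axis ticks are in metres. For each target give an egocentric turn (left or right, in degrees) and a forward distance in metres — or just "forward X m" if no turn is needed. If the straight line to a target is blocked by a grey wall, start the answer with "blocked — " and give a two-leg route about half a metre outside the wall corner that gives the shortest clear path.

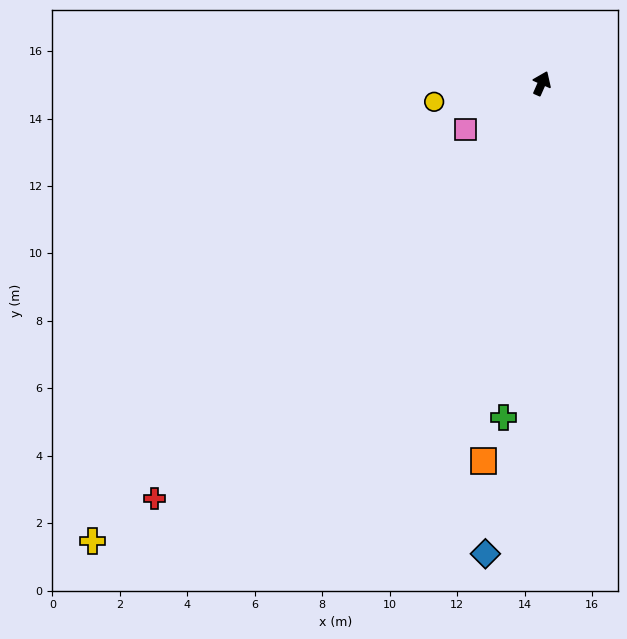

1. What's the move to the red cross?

turn left 161°, forward 16.8 m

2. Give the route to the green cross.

turn right 163°, forward 10.0 m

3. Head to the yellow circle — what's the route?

turn left 123°, forward 3.2 m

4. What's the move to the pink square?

turn left 145°, forward 2.6 m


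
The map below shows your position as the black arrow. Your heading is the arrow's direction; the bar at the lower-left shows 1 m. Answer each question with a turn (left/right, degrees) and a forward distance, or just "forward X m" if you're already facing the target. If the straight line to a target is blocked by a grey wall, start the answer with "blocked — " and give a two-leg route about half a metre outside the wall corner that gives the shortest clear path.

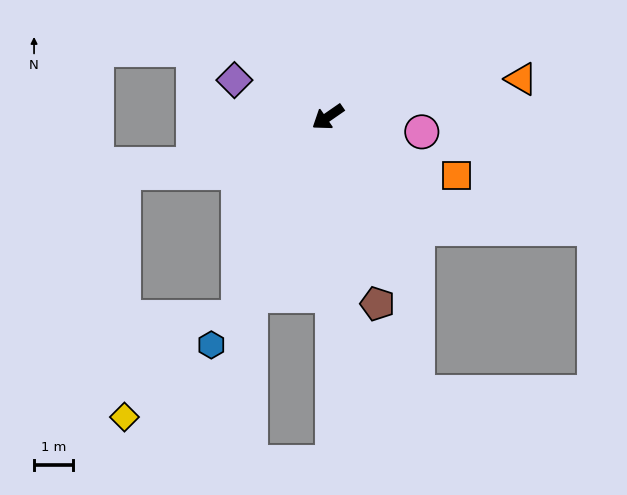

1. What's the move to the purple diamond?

turn right 56°, forward 2.6 m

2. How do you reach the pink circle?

turn left 136°, forward 2.4 m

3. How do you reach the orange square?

turn left 121°, forward 3.6 m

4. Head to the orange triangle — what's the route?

turn left 156°, forward 5.0 m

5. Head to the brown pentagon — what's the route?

turn left 70°, forward 4.9 m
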